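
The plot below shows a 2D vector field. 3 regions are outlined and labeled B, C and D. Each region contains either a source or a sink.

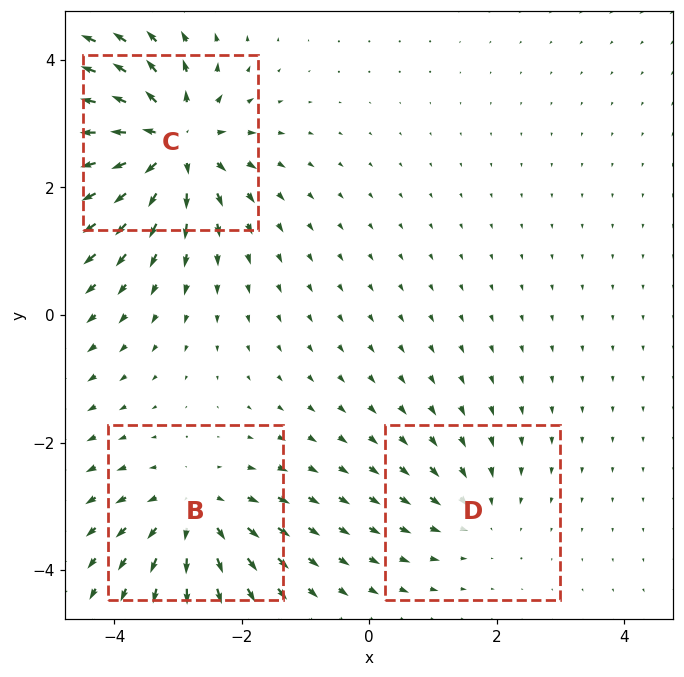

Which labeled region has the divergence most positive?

Divergence at each region's feature centre — B: about +4, C: about +6, D: about -2. Region C is most positive.

C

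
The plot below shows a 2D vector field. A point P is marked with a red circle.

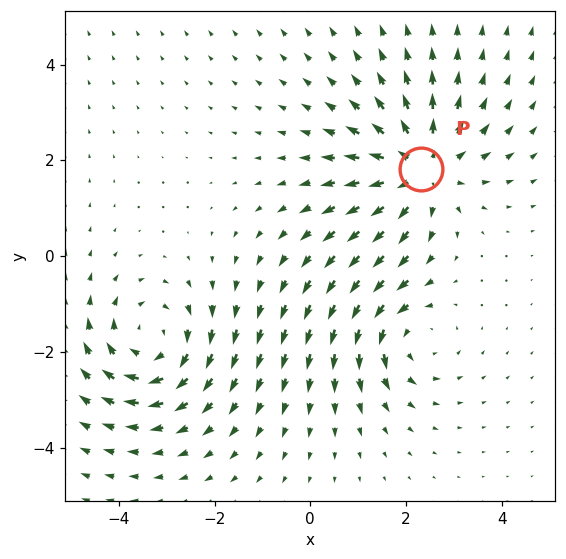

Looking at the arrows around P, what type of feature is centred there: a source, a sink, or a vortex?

At P (2.3, 1.8) the arrows spread outward. Divergence about +4, curl ≈0 — positive divergence with near-zero curl is a source.

source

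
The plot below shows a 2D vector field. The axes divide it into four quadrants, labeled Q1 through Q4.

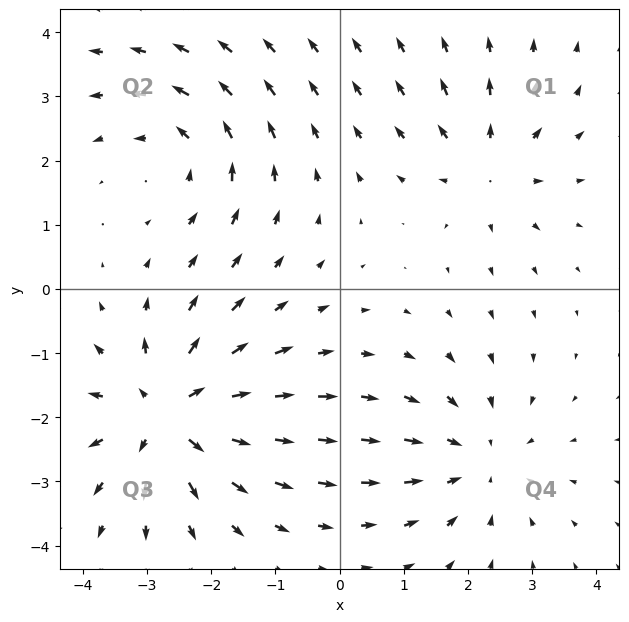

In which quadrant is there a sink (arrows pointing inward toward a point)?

The sink sits at approximately (2.1, -2.7), which lies in quadrant Q4. The divergence there is about -3, negative as expected for a sink.

Q4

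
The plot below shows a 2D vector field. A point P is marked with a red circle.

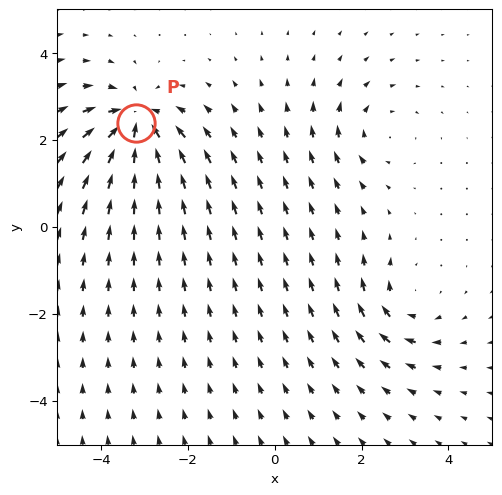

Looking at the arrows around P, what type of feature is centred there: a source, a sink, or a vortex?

At P (-3.2, 2.4) the arrows converge inward. Divergence about -6, curl ≈0 — negative divergence with near-zero curl is a sink.

sink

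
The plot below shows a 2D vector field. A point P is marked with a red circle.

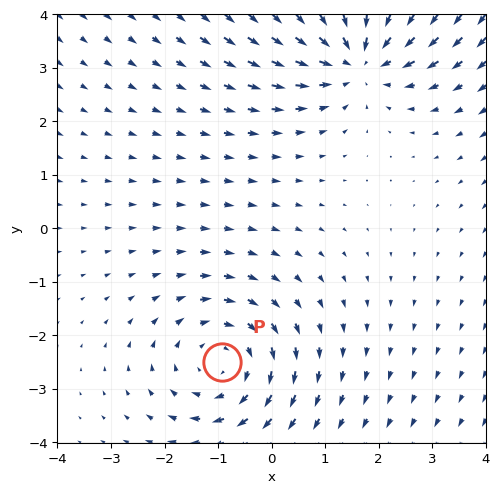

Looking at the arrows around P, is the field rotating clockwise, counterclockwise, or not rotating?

clockwise

Near P at (-0.9, -2.5) the arrows circulate clockwise. The curl (z-component) there is about -3; negative curl means clockwise rotation.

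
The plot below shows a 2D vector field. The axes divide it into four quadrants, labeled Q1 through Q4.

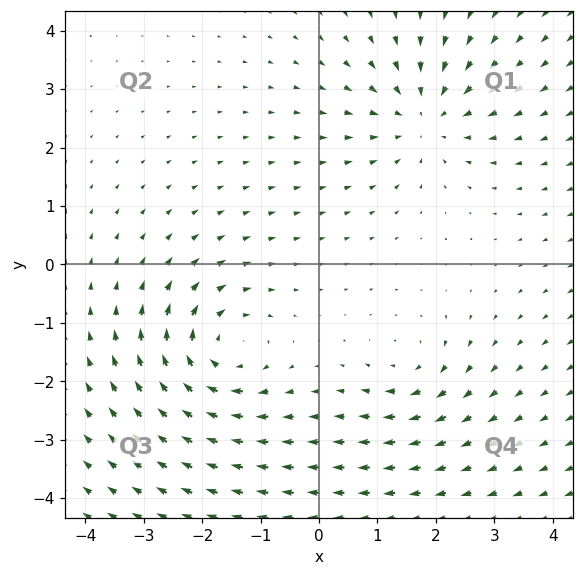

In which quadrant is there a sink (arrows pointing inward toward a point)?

The sink sits at approximately (1.8, 2.5), which lies in quadrant Q1. The divergence there is about -4, negative as expected for a sink.

Q1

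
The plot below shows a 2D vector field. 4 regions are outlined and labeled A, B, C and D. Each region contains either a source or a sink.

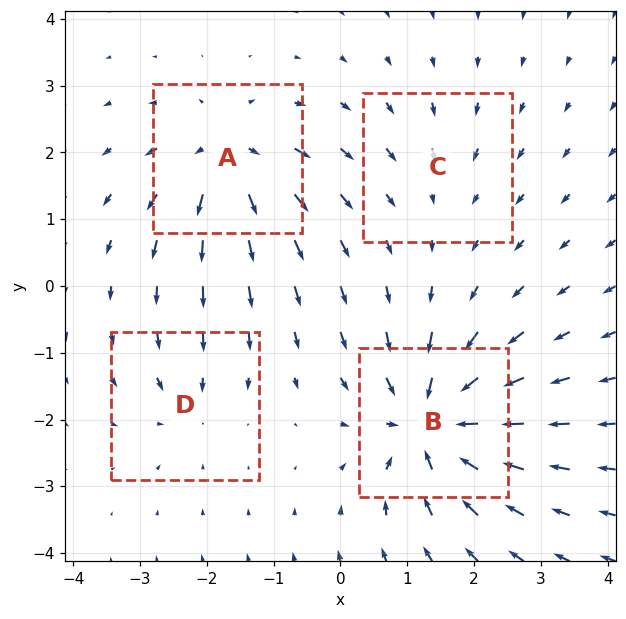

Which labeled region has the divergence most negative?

Divergence at each region's feature centre — A: about +7, B: about -9, C: about -2, D: about -4. Region B is most negative.

B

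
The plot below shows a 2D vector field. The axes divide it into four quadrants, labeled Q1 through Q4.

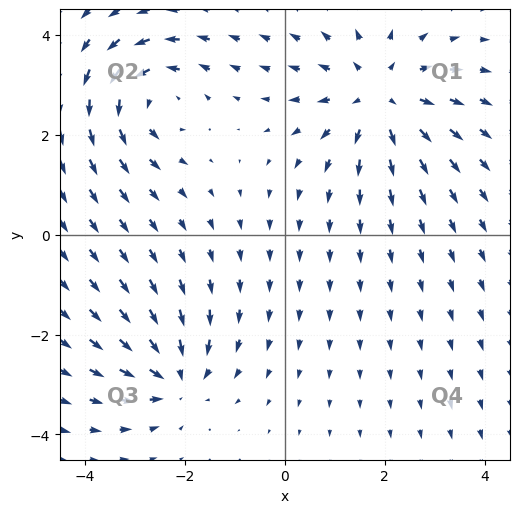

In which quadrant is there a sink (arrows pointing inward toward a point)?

The sink sits at approximately (-2.2, -2.9), which lies in quadrant Q3. The divergence there is about -4, negative as expected for a sink.

Q3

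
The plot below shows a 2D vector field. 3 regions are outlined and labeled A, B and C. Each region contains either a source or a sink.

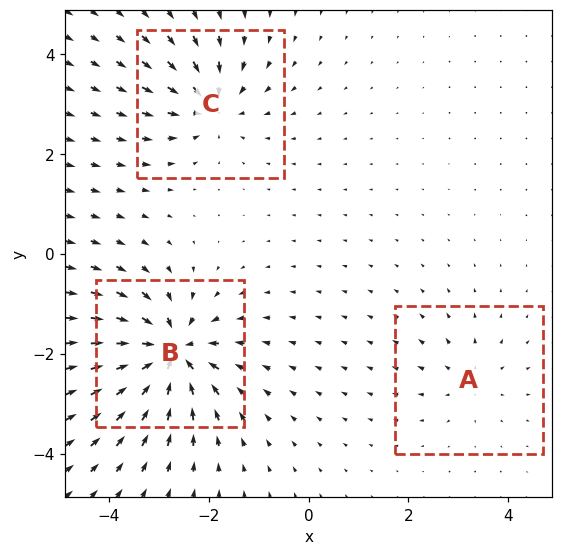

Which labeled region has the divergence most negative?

Divergence at each region's feature centre — A: about +2, B: about -7, C: about -4. Region B is most negative.

B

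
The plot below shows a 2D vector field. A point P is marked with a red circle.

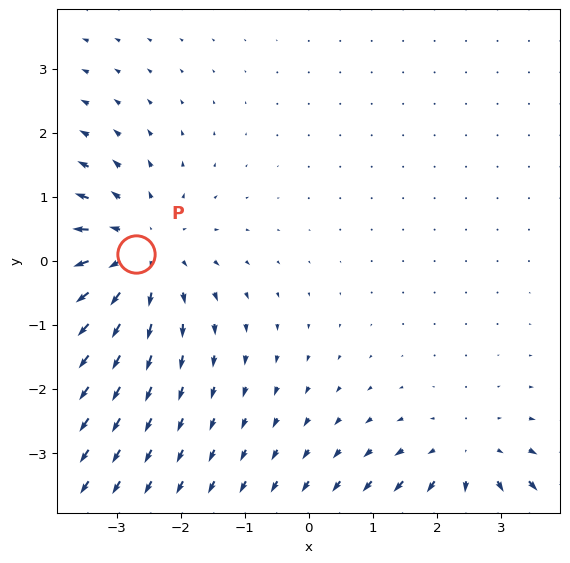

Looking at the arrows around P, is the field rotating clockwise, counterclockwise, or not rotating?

Near P at (-2.7, 0.1) the arrows show no circulation. The curl there is ≈0.

not rotating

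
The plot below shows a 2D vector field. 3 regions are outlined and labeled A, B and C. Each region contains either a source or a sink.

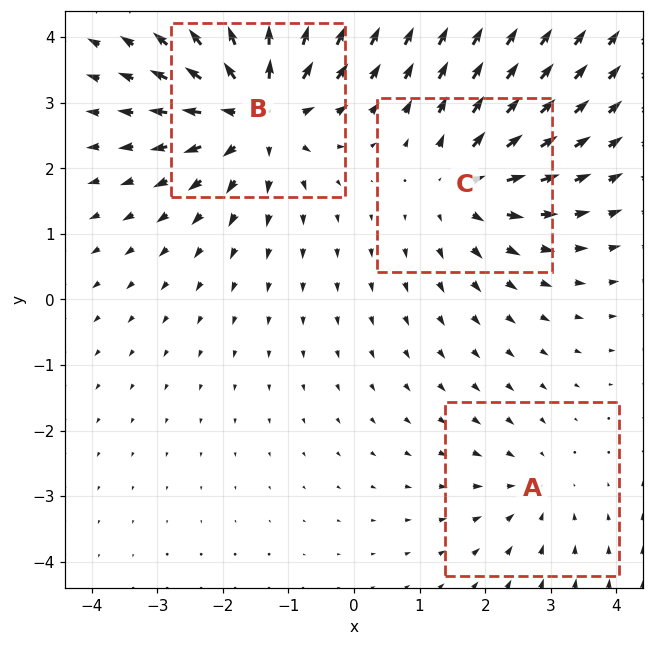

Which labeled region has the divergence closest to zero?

A

Divergence at each region's feature centre — A: about -2, B: about +5, C: about +3. Region A is closest to zero.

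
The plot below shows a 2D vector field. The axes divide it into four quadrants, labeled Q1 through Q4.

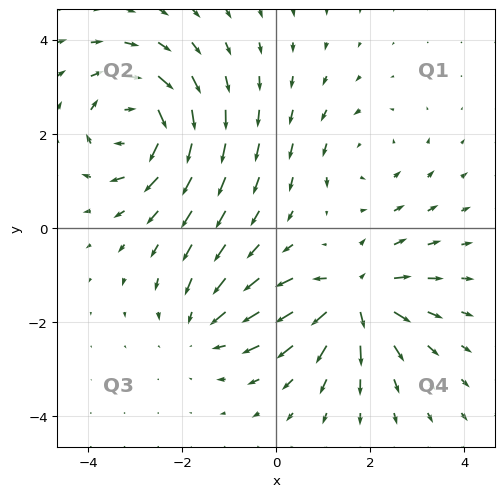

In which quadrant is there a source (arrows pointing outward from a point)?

The source sits at approximately (1.7, -1.5), which lies in quadrant Q4. The divergence there is about +6, positive as expected for a source.

Q4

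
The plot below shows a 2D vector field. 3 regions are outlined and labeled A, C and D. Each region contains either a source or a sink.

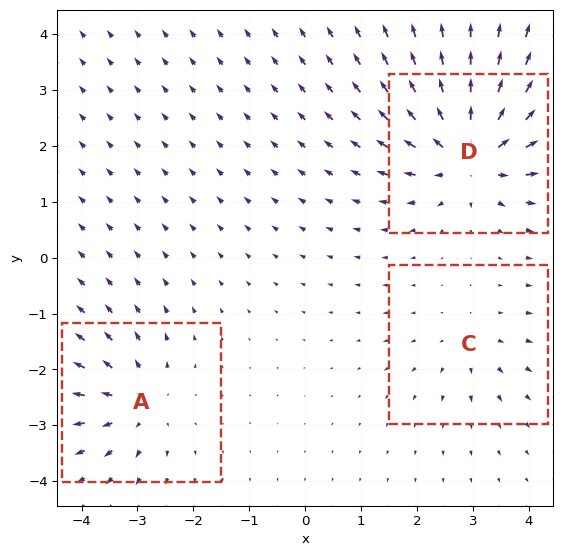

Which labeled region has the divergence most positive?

D

Divergence at each region's feature centre — A: about +4, C: about +2, D: about +6. Region D is most positive.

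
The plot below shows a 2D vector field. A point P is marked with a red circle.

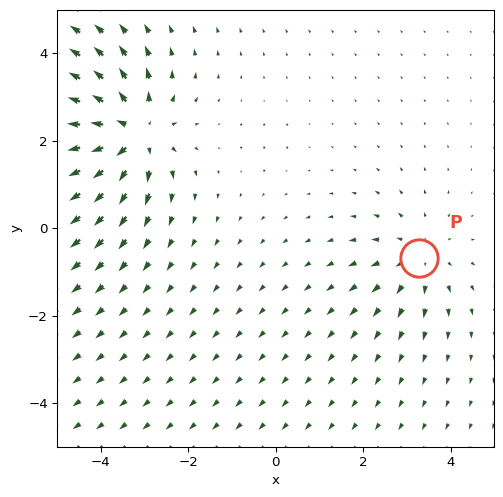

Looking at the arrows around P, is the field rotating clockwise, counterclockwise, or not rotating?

Near P at (3.3, -0.7) the arrows show no circulation. The curl there is ≈0.

not rotating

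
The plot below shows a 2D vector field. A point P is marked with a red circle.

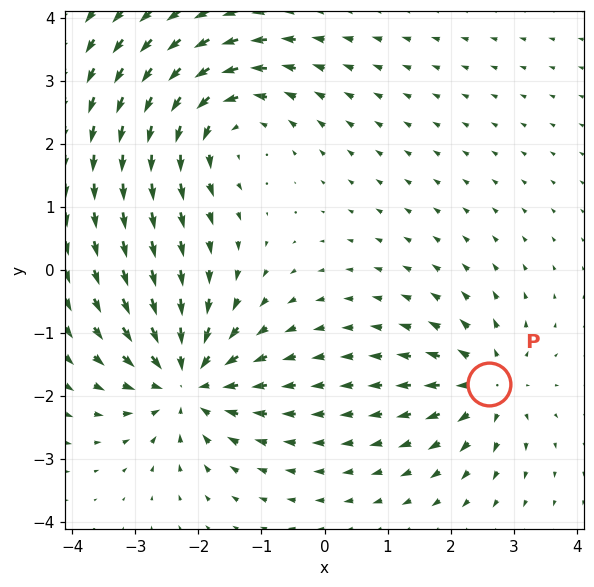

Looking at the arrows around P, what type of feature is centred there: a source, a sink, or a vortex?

At P (2.6, -1.8) the arrows spread outward. Divergence about +5, curl ≈0 — positive divergence with near-zero curl is a source.

source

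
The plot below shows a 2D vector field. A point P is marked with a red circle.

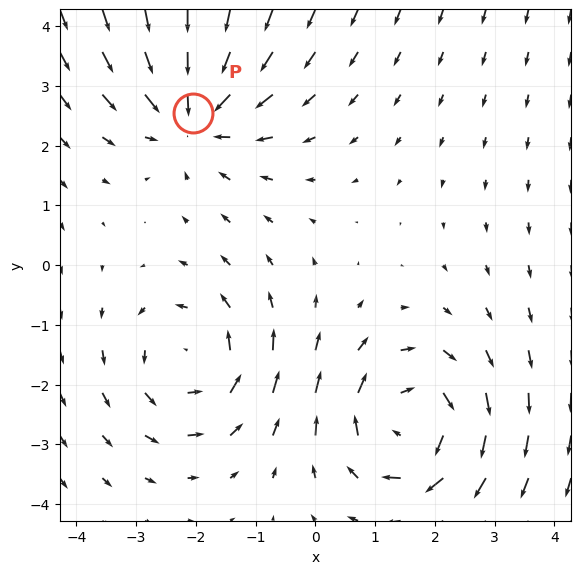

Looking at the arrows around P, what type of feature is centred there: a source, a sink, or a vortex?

sink

At P (-2.1, 2.5) the arrows converge inward. Divergence about -3, curl ≈0 — negative divergence with near-zero curl is a sink.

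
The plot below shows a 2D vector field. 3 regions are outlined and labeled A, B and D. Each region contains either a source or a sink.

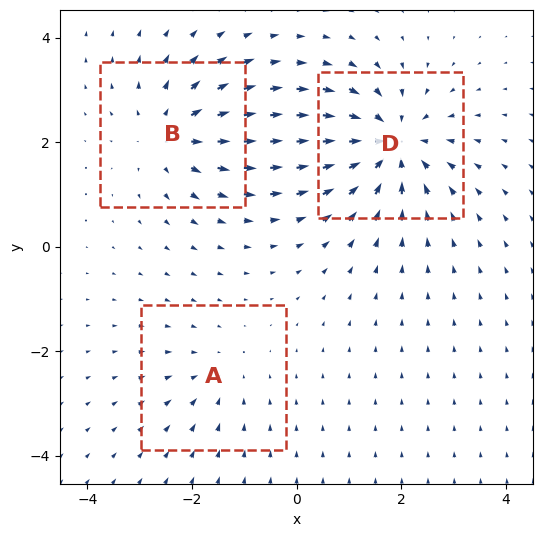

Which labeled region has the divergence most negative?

Divergence at each region's feature centre — A: about -2, B: about +4, D: about -5. Region D is most negative.

D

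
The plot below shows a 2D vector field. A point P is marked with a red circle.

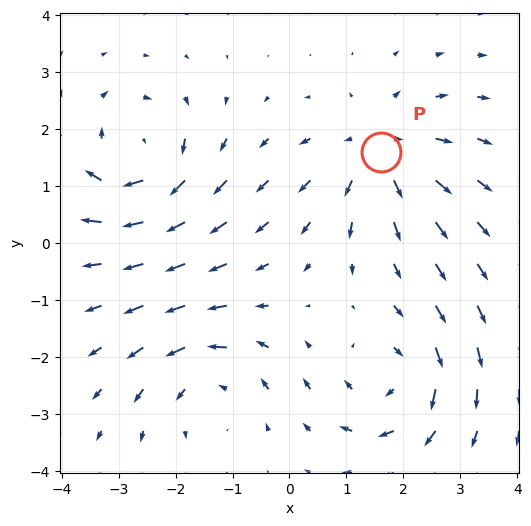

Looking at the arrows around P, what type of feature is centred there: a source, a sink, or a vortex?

source

At P (1.6, 1.6) the arrows spread outward. Divergence about +4, curl ≈0 — positive divergence with near-zero curl is a source.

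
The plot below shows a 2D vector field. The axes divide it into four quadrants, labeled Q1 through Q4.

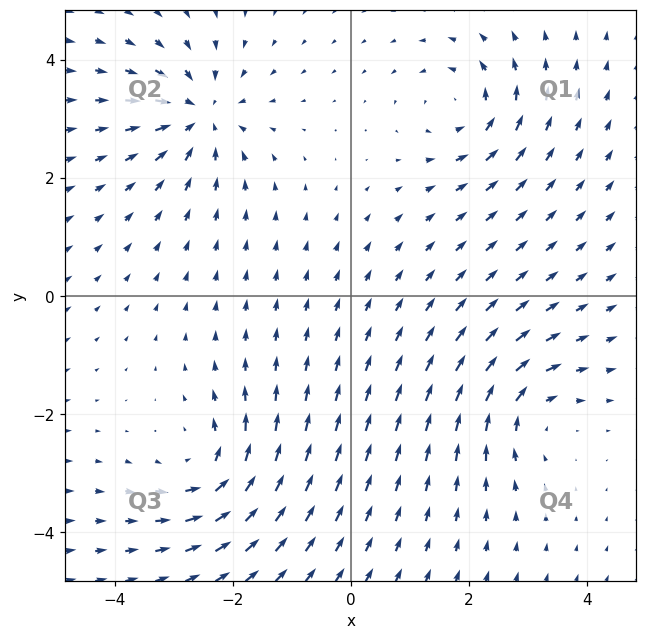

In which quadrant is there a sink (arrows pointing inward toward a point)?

The sink sits at approximately (-2.6, 3.1), which lies in quadrant Q2. The divergence there is about -5, negative as expected for a sink.

Q2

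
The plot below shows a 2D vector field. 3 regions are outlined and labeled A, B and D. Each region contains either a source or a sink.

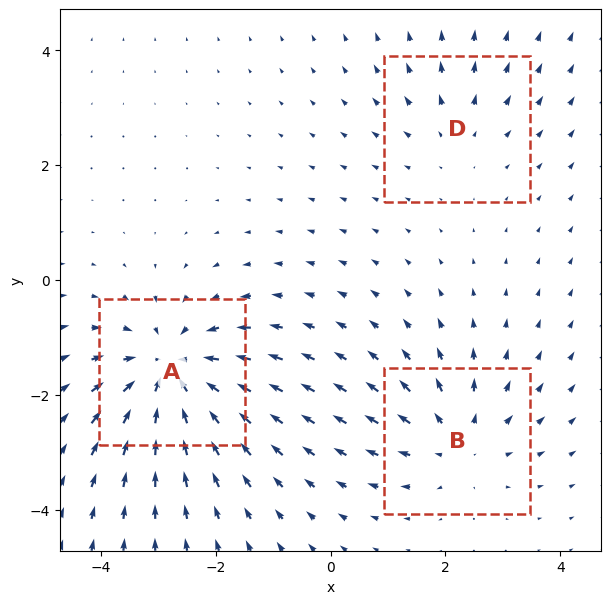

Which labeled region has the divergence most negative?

Divergence at each region's feature centre — A: about -5, B: about +3, D: about +2. Region A is most negative.

A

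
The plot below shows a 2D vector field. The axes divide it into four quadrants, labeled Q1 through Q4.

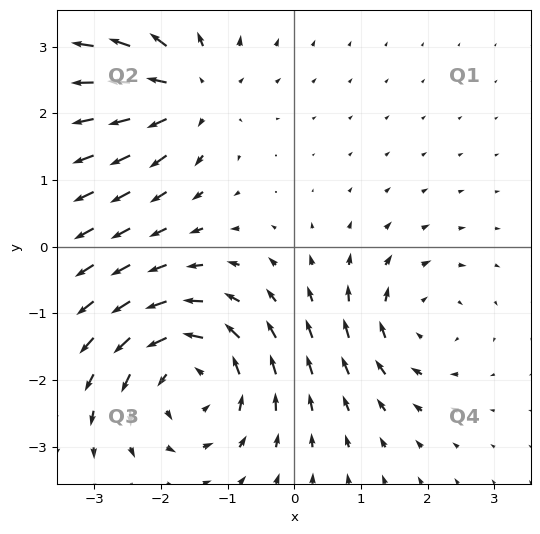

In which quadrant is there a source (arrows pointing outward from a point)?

Q2

The source sits at approximately (-1.6, 2.3), which lies in quadrant Q2. The divergence there is about +4, positive as expected for a source.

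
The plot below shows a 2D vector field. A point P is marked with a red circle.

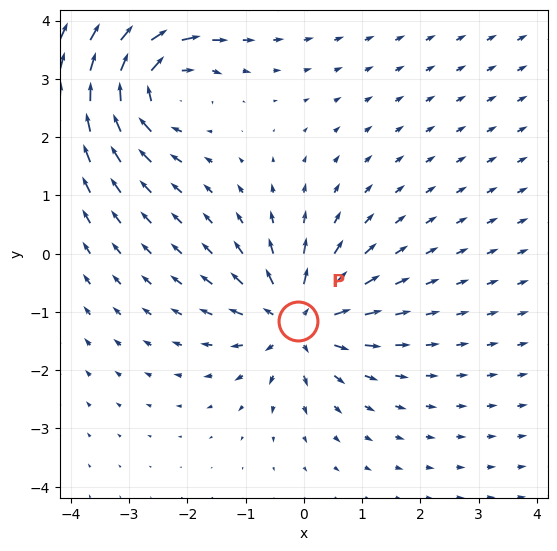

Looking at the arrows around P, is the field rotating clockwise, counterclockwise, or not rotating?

Near P at (-0.1, -1.2) the arrows show no circulation. The curl there is ≈0.

not rotating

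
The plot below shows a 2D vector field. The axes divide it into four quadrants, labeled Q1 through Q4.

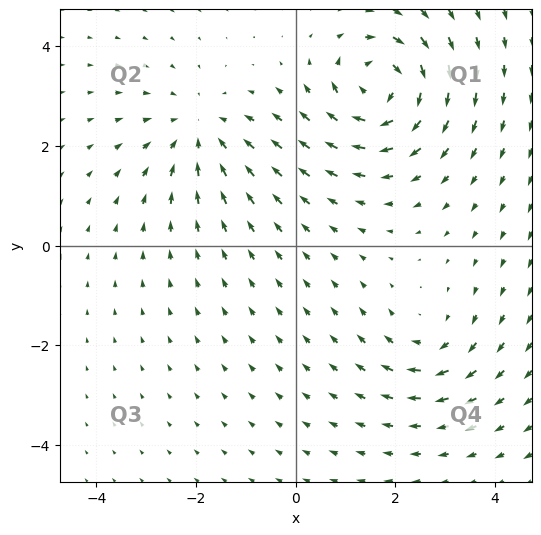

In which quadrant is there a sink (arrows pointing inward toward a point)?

Q2

The sink sits at approximately (-1.9, 2.3), which lies in quadrant Q2. The divergence there is about -3, negative as expected for a sink.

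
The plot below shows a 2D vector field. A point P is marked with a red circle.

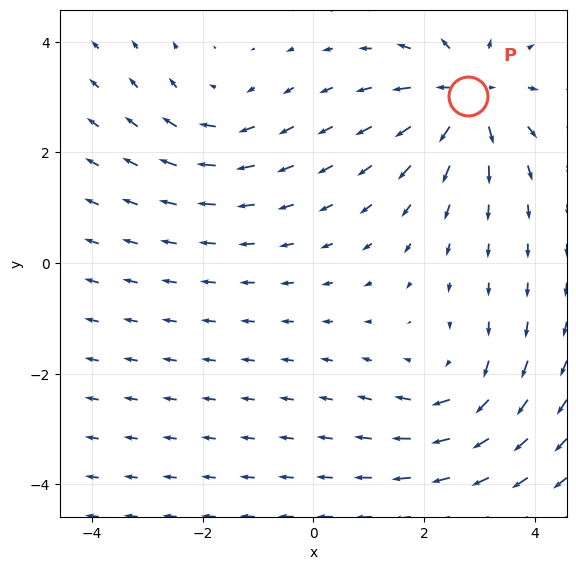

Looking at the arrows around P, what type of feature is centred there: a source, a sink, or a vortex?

source

At P (2.8, 3.0) the arrows spread outward. Divergence about +5, curl ≈0 — positive divergence with near-zero curl is a source.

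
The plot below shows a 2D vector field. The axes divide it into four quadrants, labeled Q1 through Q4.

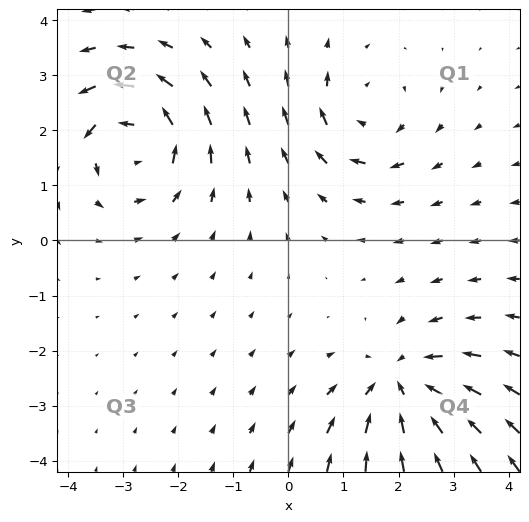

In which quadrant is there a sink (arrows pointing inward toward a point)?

The sink sits at approximately (2.1, -2.7), which lies in quadrant Q4. The divergence there is about -4, negative as expected for a sink.

Q4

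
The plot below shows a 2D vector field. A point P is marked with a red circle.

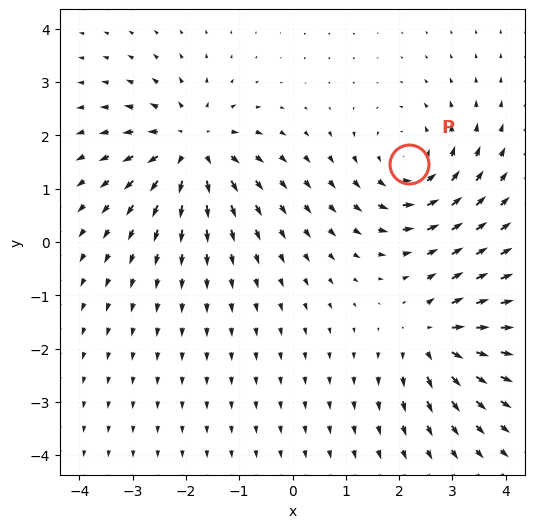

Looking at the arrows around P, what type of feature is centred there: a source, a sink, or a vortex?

At P (2.2, 1.5) the arrows circulate counterclockwise. Divergence ≈0, curl about +4 — near-zero divergence with nonzero curl is a vortex.

vortex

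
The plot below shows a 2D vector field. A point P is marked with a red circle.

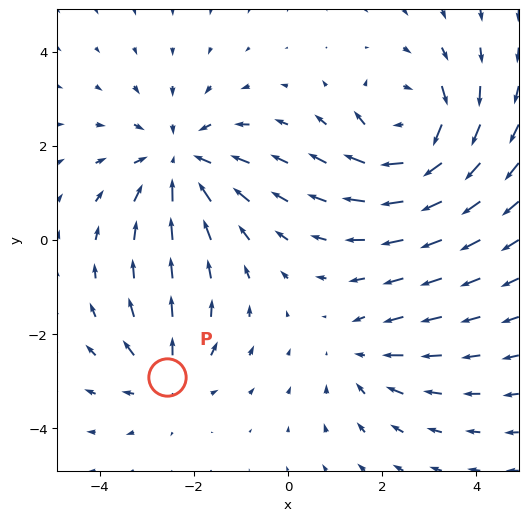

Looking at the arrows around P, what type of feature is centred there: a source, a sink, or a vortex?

source

At P (-2.6, -2.9) the arrows spread outward. Divergence about +3, curl ≈0 — positive divergence with near-zero curl is a source.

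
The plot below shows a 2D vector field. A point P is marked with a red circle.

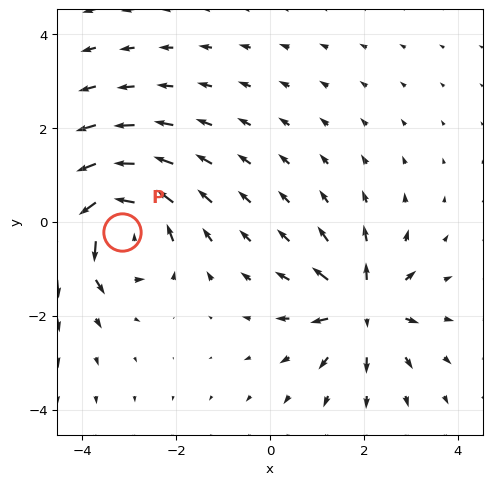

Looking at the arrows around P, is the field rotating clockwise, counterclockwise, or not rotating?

counterclockwise

Near P at (-3.2, -0.2) the arrows circulate counterclockwise. The curl (z-component) there is about +7; positive curl means counterclockwise rotation.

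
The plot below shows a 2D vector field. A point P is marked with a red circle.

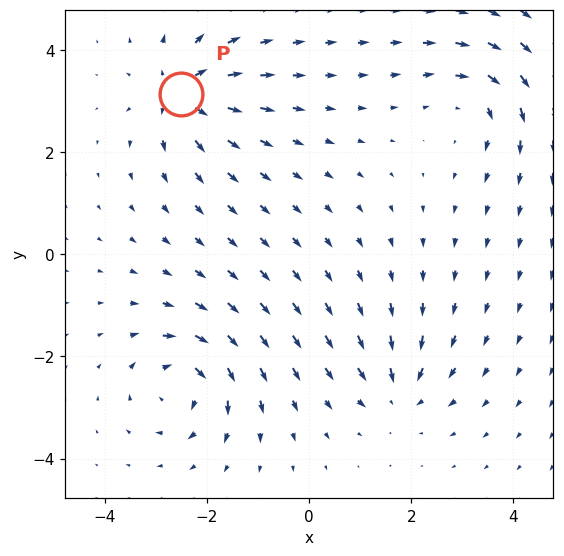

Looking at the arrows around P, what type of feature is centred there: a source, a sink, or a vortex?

source

At P (-2.5, 3.1) the arrows spread outward. Divergence about +6, curl ≈0 — positive divergence with near-zero curl is a source.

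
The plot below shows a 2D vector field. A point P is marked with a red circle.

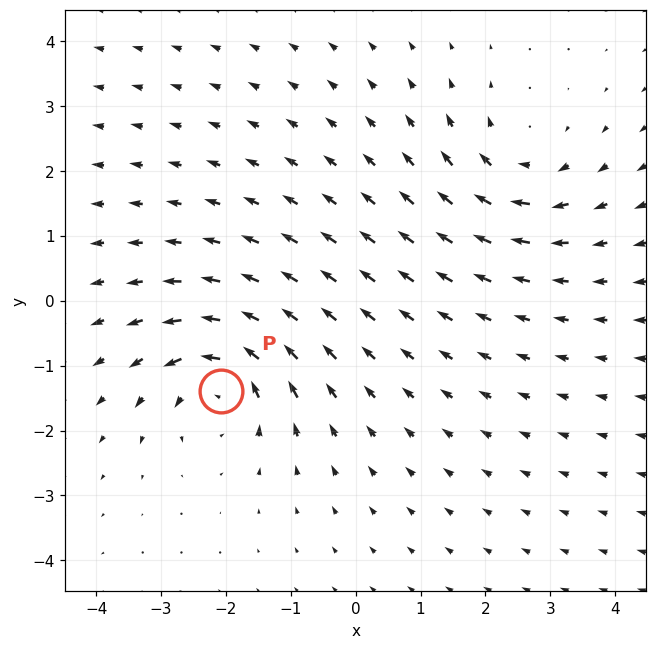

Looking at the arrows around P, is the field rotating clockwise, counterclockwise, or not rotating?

counterclockwise

Near P at (-2.1, -1.4) the arrows circulate counterclockwise. The curl (z-component) there is about +5; positive curl means counterclockwise rotation.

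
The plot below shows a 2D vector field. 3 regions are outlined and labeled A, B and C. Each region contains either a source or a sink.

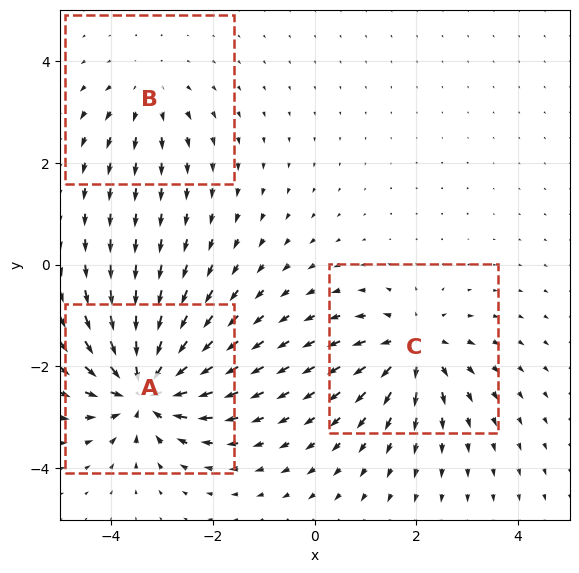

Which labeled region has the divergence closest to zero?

B

Divergence at each region's feature centre — A: about -6, B: about +3, C: about +4. Region B is closest to zero.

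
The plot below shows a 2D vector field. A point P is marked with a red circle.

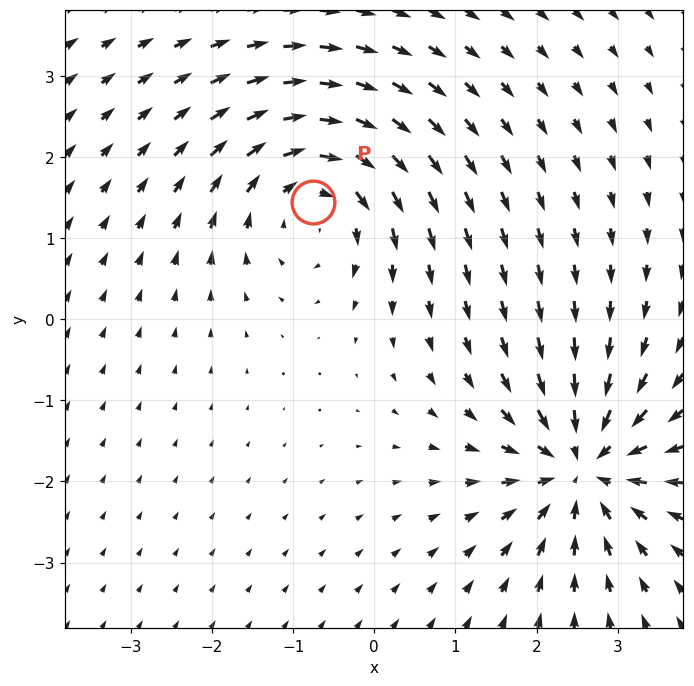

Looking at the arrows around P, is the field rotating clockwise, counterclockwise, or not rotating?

Near P at (-0.8, 1.4) the arrows circulate clockwise. The curl (z-component) there is about -4; negative curl means clockwise rotation.

clockwise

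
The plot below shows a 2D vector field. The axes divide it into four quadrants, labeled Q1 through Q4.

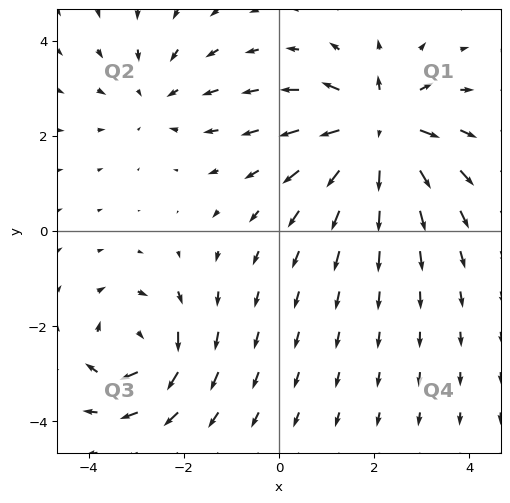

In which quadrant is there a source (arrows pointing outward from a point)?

The source sits at approximately (2.1, 2.1), which lies in quadrant Q1. The divergence there is about +6, positive as expected for a source.

Q1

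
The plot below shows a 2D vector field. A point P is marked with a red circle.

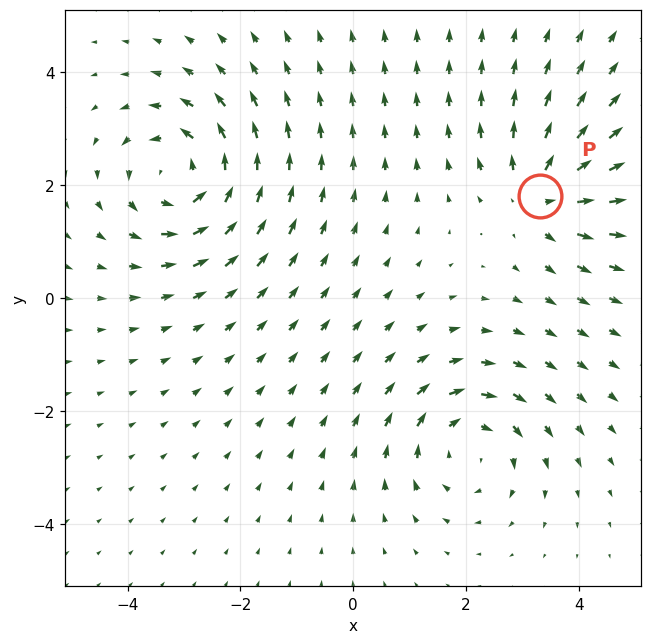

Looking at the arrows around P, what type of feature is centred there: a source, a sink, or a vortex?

At P (3.3, 1.8) the arrows spread outward. Divergence about +4, curl ≈0 — positive divergence with near-zero curl is a source.

source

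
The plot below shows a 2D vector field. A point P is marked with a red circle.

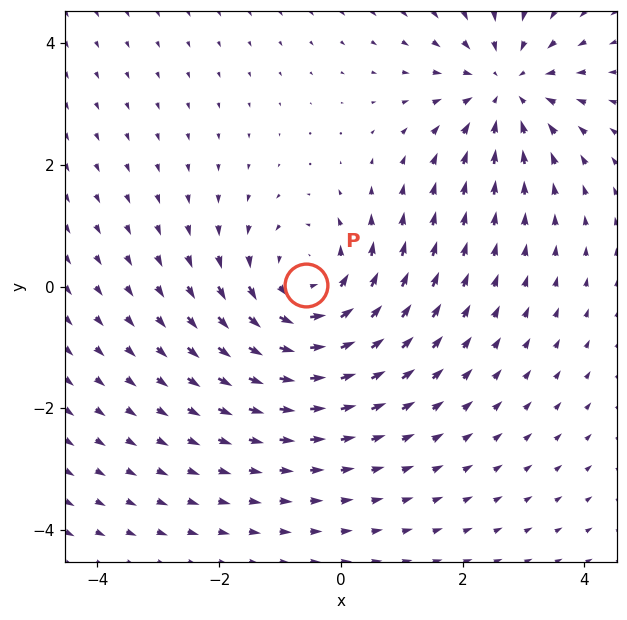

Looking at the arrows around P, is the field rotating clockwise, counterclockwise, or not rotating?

counterclockwise

Near P at (-0.6, 0.0) the arrows circulate counterclockwise. The curl (z-component) there is about +3; positive curl means counterclockwise rotation.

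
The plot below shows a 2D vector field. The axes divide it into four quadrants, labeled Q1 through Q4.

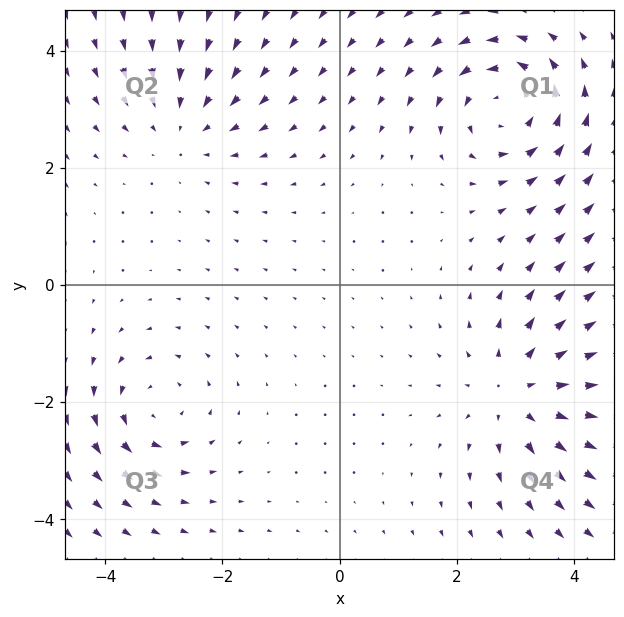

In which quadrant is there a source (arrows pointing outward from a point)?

The source sits at approximately (3.1, -1.8), which lies in quadrant Q4. The divergence there is about +4, positive as expected for a source.

Q4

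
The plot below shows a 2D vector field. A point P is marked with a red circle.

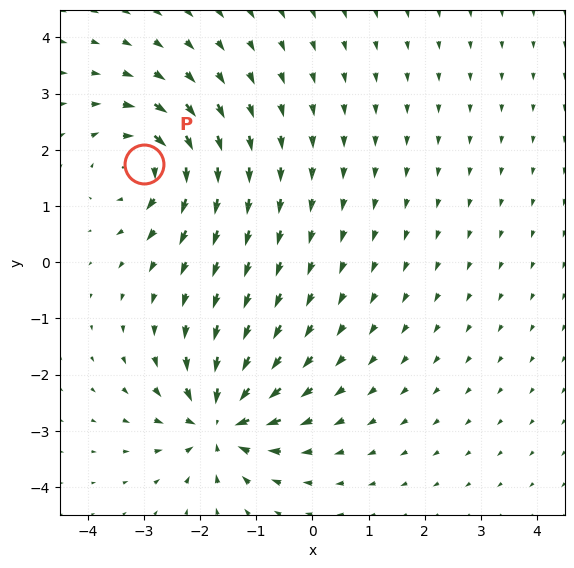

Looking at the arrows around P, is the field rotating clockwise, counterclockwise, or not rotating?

clockwise

Near P at (-3.0, 1.7) the arrows circulate clockwise. The curl (z-component) there is about -5; negative curl means clockwise rotation.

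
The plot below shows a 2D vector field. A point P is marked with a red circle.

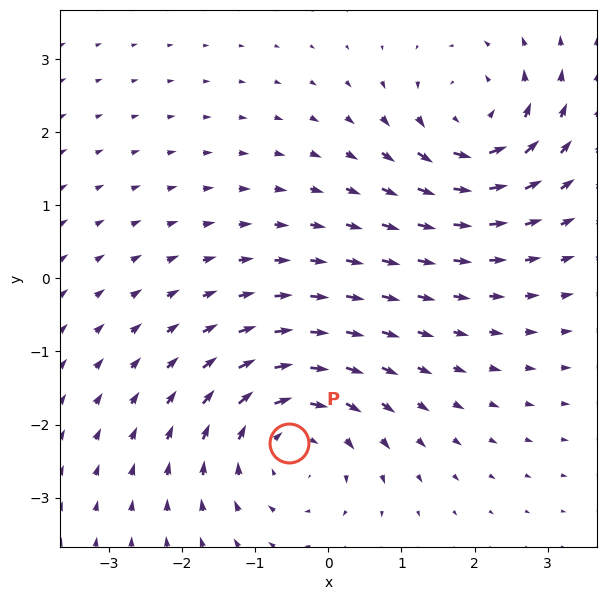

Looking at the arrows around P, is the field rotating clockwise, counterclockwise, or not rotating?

clockwise

Near P at (-0.5, -2.2) the arrows circulate clockwise. The curl (z-component) there is about -3; negative curl means clockwise rotation.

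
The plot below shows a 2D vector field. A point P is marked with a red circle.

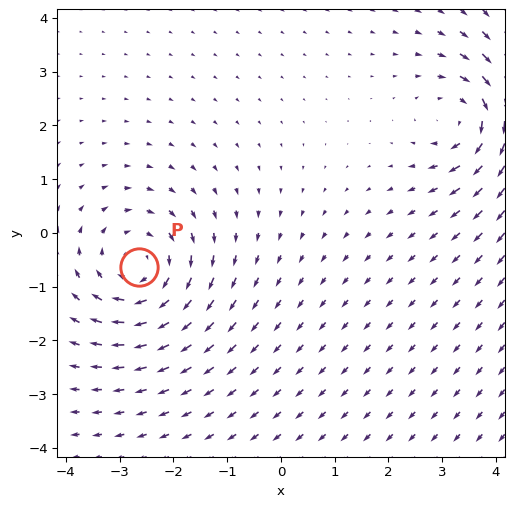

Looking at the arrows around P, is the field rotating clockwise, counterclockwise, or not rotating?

Near P at (-2.6, -0.6) the arrows circulate clockwise. The curl (z-component) there is about -4; negative curl means clockwise rotation.

clockwise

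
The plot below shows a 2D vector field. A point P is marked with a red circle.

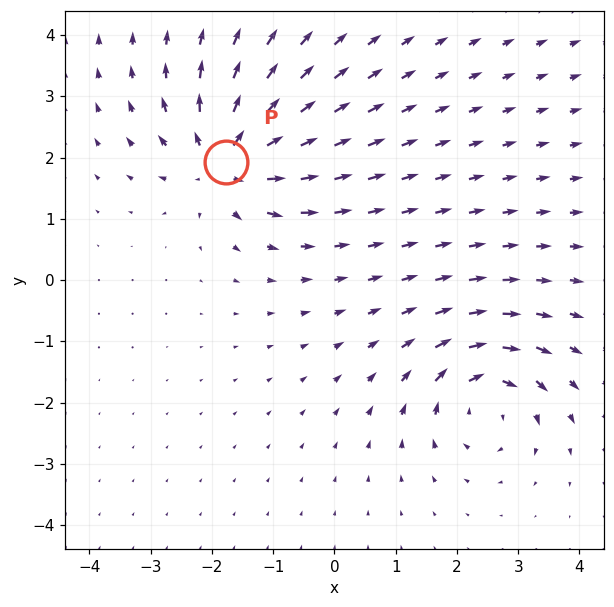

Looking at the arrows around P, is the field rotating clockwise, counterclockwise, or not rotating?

not rotating

Near P at (-1.8, 1.9) the arrows show no circulation. The curl there is ≈0.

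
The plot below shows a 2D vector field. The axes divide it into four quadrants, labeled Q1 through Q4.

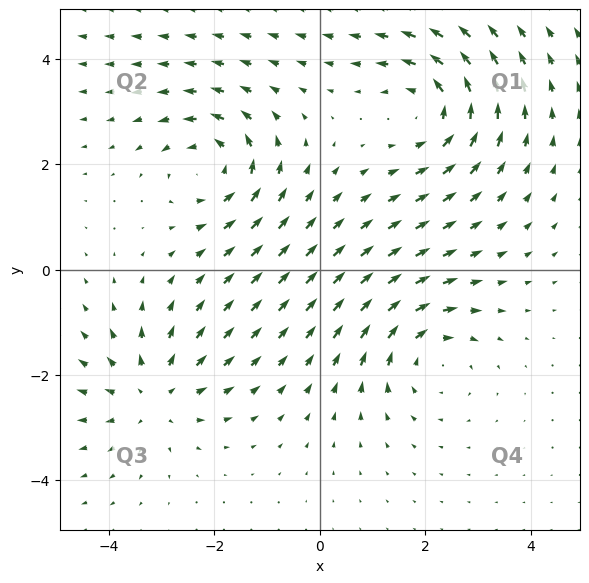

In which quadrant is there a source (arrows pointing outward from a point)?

The source sits at approximately (-3.2, -2.4), which lies in quadrant Q3. The divergence there is about +4, positive as expected for a source.

Q3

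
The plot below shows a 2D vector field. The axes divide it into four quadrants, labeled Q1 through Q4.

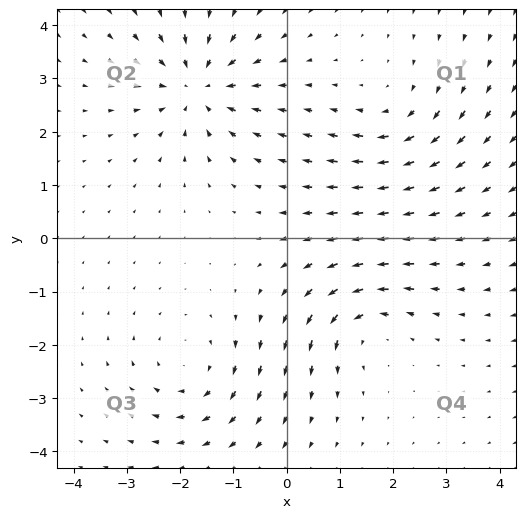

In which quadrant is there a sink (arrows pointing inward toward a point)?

Q2

The sink sits at approximately (-1.7, 2.9), which lies in quadrant Q2. The divergence there is about -5, negative as expected for a sink.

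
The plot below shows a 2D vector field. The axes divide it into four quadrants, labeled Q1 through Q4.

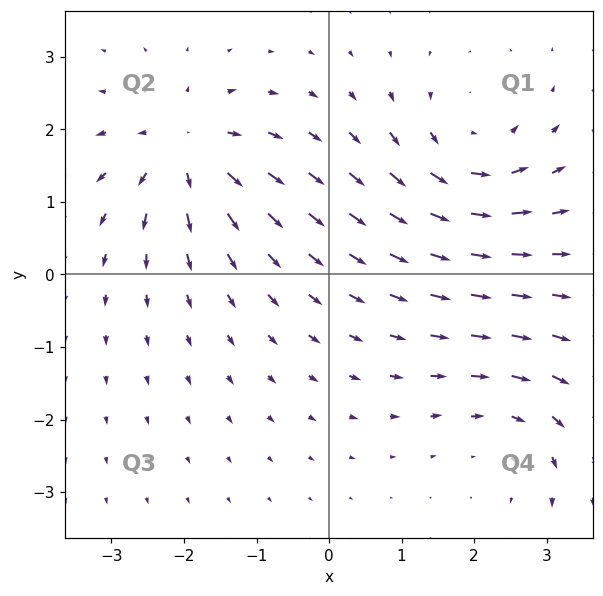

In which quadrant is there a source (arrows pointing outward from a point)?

Q2

The source sits at approximately (-2.0, 1.7), which lies in quadrant Q2. The divergence there is about +4, positive as expected for a source.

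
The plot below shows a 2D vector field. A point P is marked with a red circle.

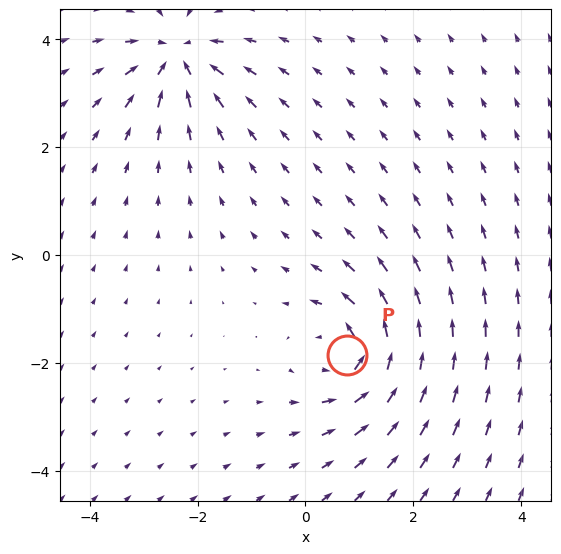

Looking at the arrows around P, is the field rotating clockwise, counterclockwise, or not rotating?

counterclockwise

Near P at (0.8, -1.8) the arrows circulate counterclockwise. The curl (z-component) there is about +4; positive curl means counterclockwise rotation.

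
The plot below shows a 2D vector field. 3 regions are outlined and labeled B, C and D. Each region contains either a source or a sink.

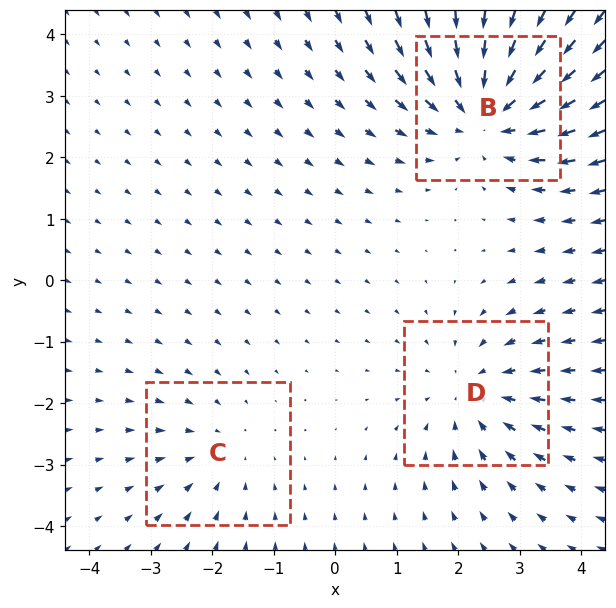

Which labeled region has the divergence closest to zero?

Divergence at each region's feature centre — B: about -4, C: about -2, D: about -3. Region C is closest to zero.

C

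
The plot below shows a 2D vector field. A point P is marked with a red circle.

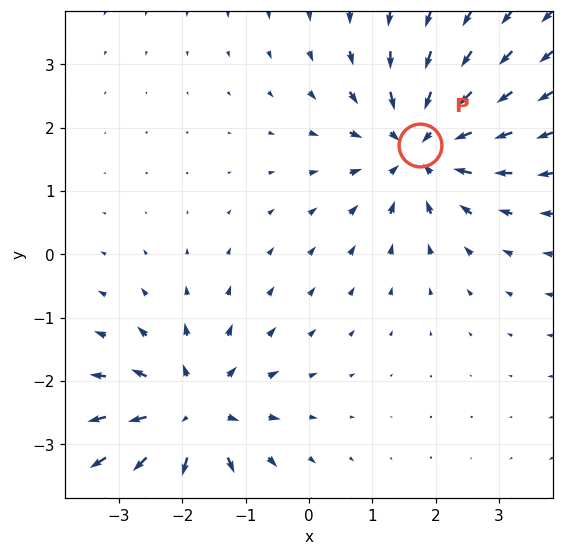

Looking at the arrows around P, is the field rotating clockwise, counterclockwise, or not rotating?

not rotating

Near P at (1.8, 1.7) the arrows show no circulation. The curl there is ≈0.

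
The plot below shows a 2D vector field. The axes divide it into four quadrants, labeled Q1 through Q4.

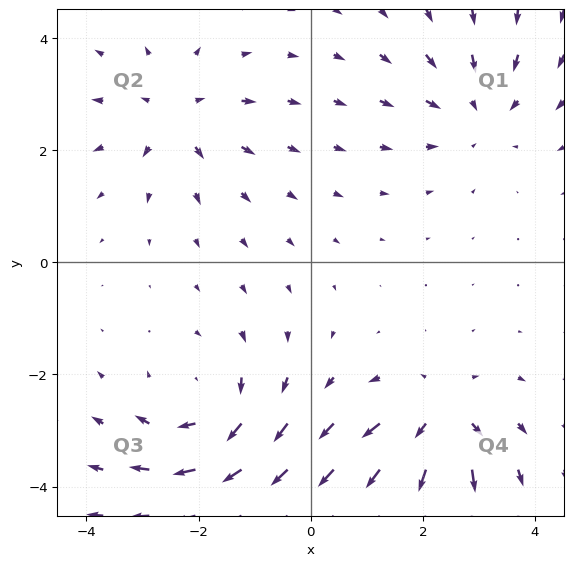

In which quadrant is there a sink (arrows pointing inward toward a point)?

Q1

The sink sits at approximately (3.0, 2.7), which lies in quadrant Q1. The divergence there is about -3, negative as expected for a sink.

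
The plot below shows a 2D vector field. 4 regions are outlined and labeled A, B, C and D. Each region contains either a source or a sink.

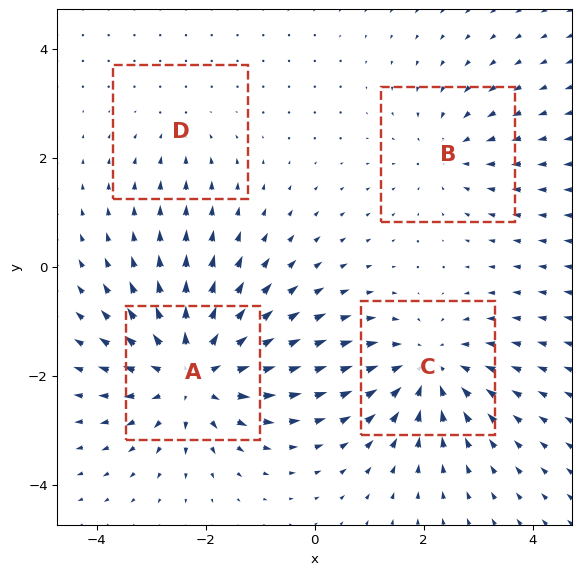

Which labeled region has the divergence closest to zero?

Divergence at each region's feature centre — A: about +6, B: about -3, C: about -5, D: about -2. Region D is closest to zero.

D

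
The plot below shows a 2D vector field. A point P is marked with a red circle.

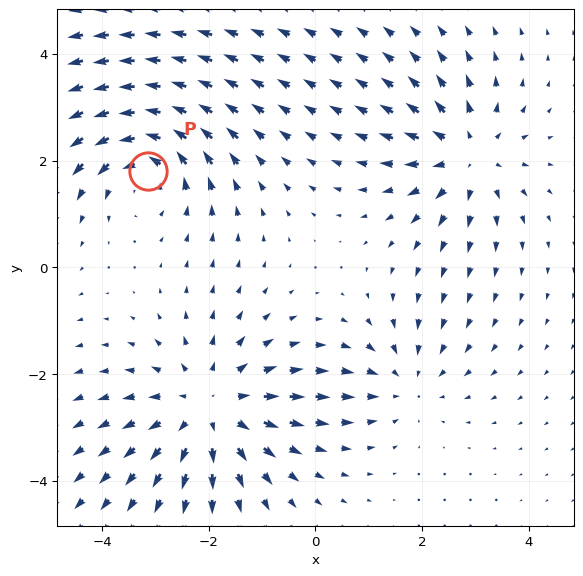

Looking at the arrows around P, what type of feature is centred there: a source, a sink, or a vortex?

At P (-3.1, 1.8) the arrows circulate counterclockwise. Divergence ≈0, curl about +4 — near-zero divergence with nonzero curl is a vortex.

vortex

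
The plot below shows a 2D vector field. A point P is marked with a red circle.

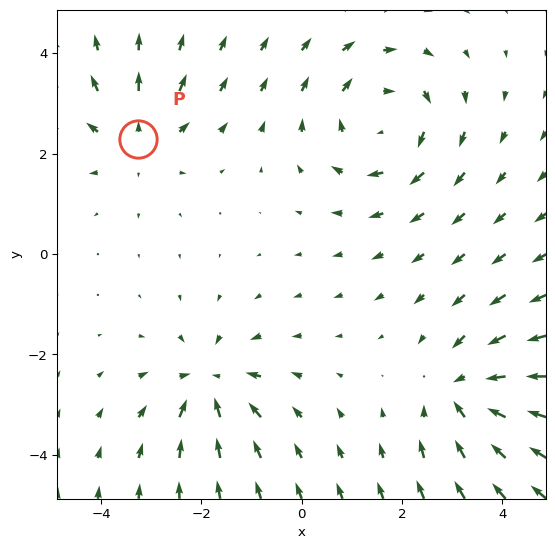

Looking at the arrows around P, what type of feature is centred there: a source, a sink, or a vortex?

At P (-3.3, 2.3) the arrows spread outward. Divergence about +3, curl ≈0 — positive divergence with near-zero curl is a source.

source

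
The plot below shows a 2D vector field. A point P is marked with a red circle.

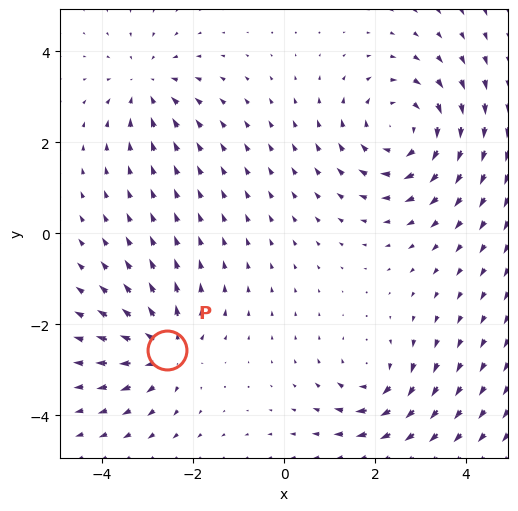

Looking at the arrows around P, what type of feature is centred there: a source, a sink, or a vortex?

At P (-2.6, -2.6) the arrows spread outward. Divergence about +4, curl ≈0 — positive divergence with near-zero curl is a source.

source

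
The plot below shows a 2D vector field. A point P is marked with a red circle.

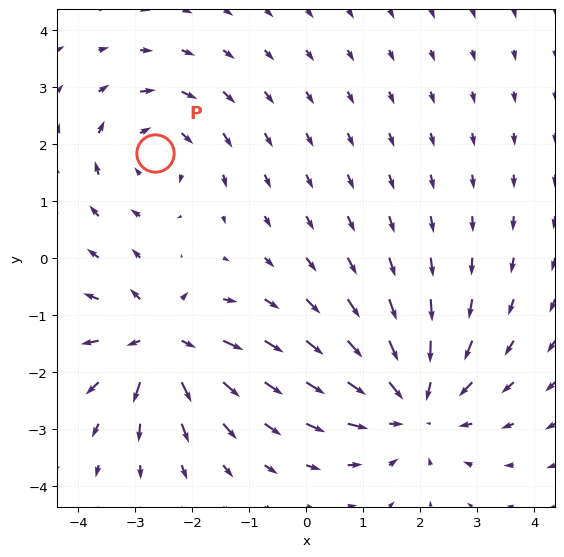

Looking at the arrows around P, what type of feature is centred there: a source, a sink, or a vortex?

vortex

At P (-2.7, 1.8) the arrows circulate clockwise. Divergence ≈0, curl about -4 — near-zero divergence with nonzero curl is a vortex.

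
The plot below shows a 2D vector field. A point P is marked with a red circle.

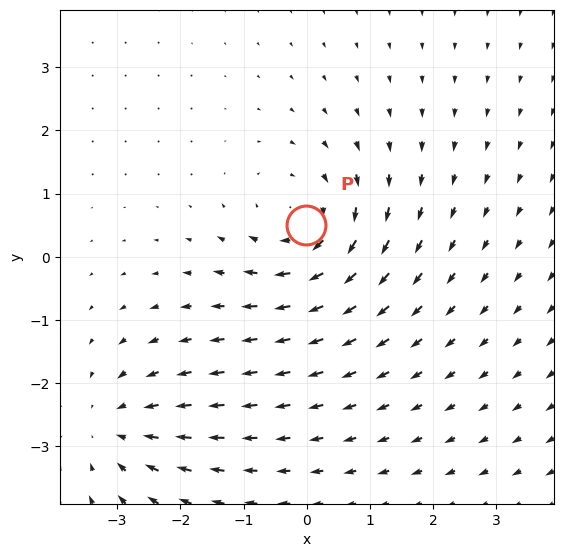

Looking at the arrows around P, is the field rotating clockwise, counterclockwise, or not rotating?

clockwise

Near P at (-0.0, 0.5) the arrows circulate clockwise. The curl (z-component) there is about -4; negative curl means clockwise rotation.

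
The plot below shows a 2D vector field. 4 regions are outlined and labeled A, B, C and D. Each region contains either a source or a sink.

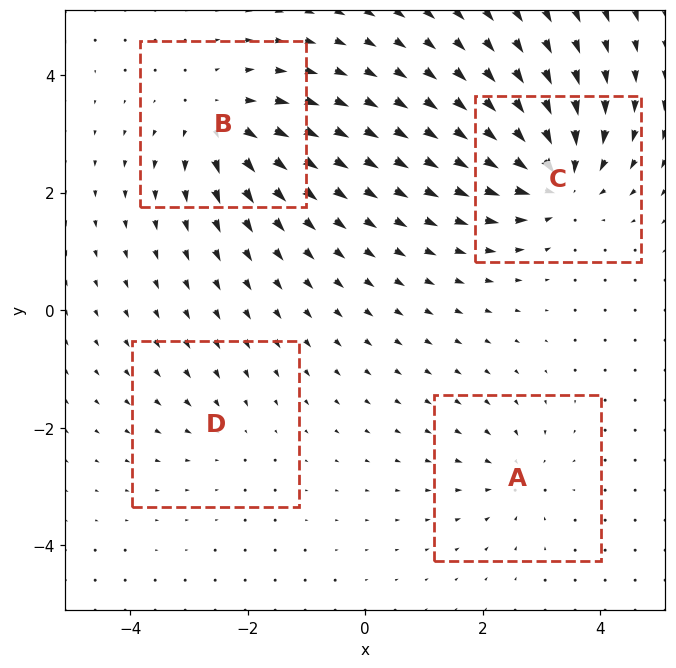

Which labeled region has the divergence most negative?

C

Divergence at each region's feature centre — A: about -4, B: about +6, C: about -8, D: about -2. Region C is most negative.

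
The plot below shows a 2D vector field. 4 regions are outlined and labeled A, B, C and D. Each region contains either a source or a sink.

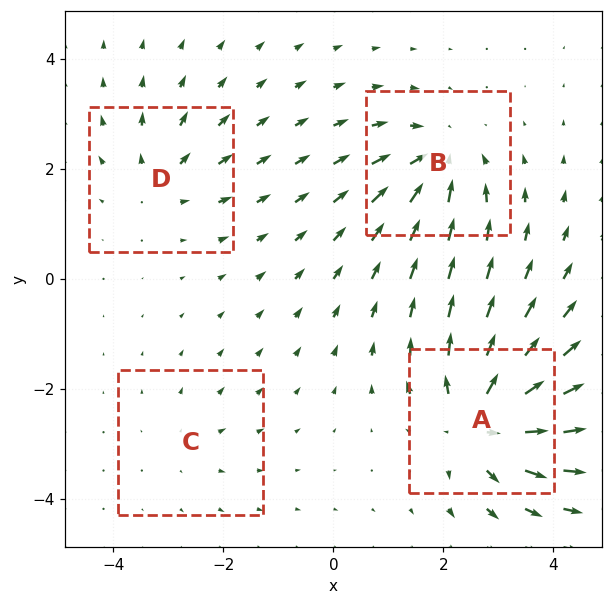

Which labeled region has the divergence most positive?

A

Divergence at each region's feature centre — A: about +8, B: about -5, C: about +2, D: about +4. Region A is most positive.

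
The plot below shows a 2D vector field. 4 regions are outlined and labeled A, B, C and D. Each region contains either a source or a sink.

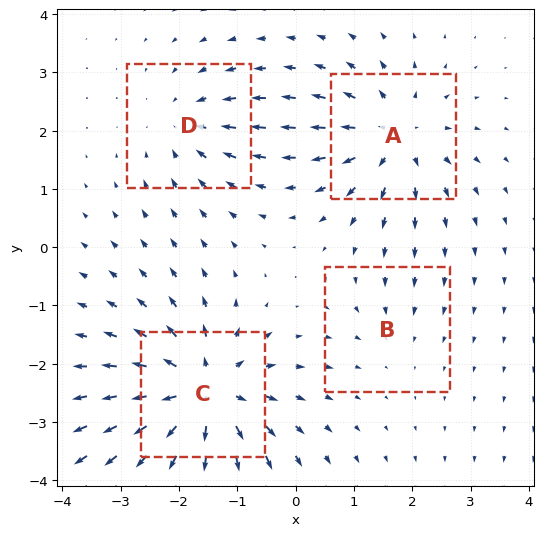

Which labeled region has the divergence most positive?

C

Divergence at each region's feature centre — A: about +6, B: about -2, C: about +8, D: about -4. Region C is most positive.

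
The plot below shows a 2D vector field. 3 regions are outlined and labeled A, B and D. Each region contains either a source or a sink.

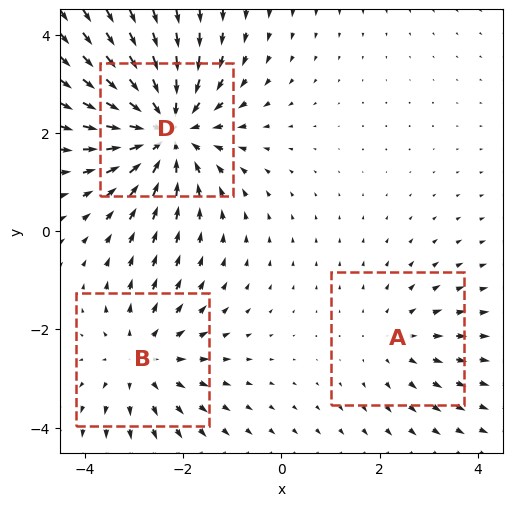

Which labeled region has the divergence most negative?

D

Divergence at each region's feature centre — A: about +2, B: about +3, D: about -4. Region D is most negative.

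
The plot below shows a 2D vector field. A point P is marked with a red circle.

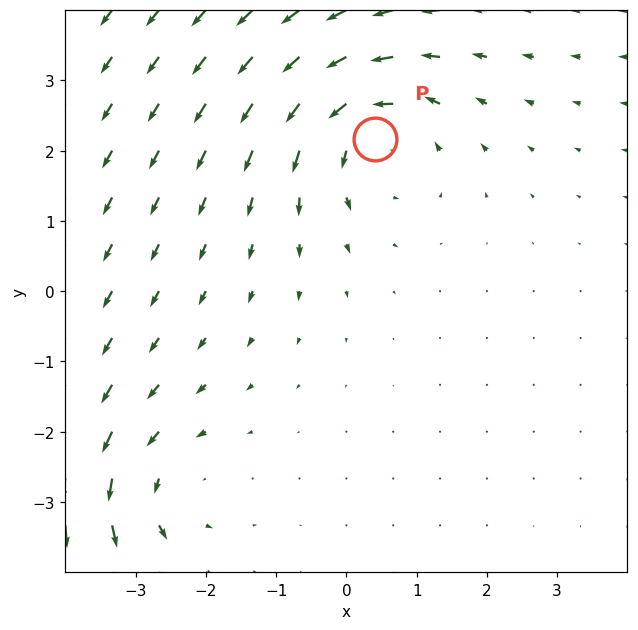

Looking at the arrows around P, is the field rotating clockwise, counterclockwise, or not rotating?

counterclockwise

Near P at (0.4, 2.2) the arrows circulate counterclockwise. The curl (z-component) there is about +3; positive curl means counterclockwise rotation.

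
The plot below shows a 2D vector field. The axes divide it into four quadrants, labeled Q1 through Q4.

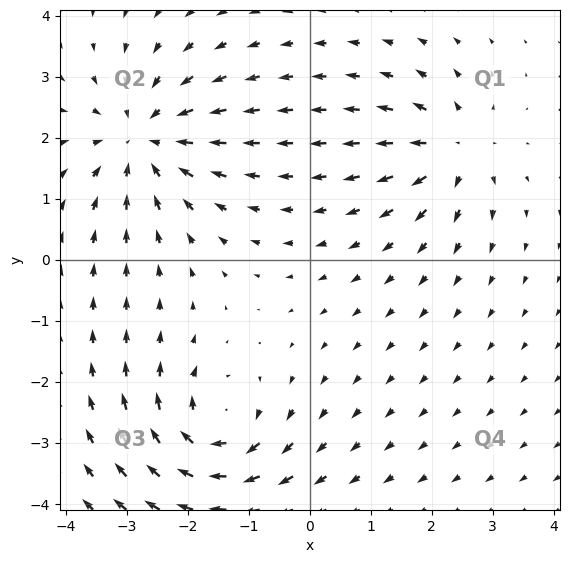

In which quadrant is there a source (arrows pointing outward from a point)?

Q1

The source sits at approximately (2.4, 1.8), which lies in quadrant Q1. The divergence there is about +4, positive as expected for a source.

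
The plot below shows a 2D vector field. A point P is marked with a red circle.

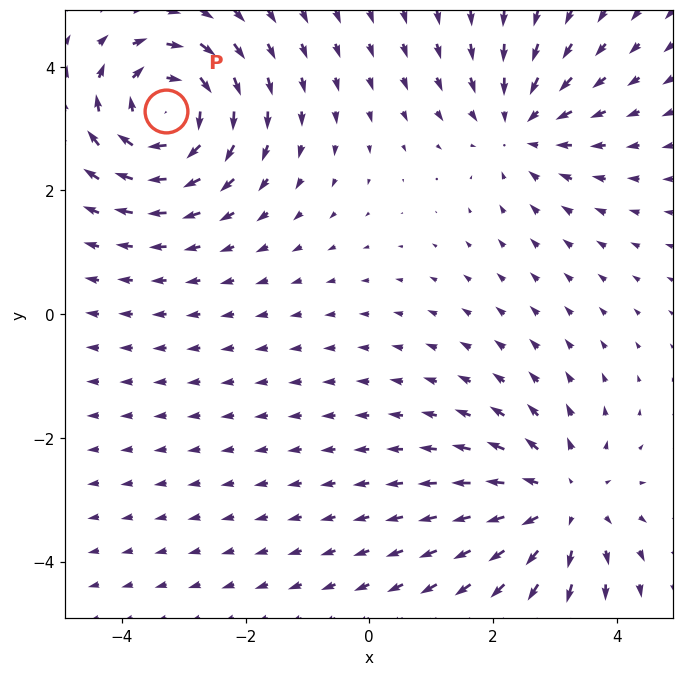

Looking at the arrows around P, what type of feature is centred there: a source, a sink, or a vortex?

vortex

At P (-3.3, 3.3) the arrows circulate clockwise. Divergence ≈0, curl about -6 — near-zero divergence with nonzero curl is a vortex.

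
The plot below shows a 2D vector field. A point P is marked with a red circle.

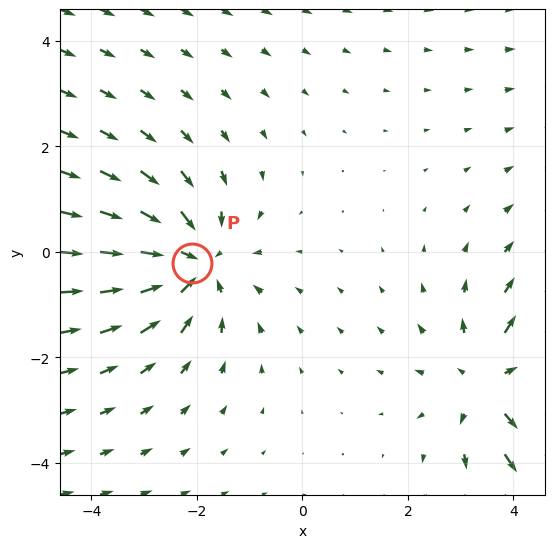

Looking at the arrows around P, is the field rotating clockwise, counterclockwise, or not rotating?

not rotating

Near P at (-2.1, -0.2) the arrows show no circulation. The curl there is ≈0.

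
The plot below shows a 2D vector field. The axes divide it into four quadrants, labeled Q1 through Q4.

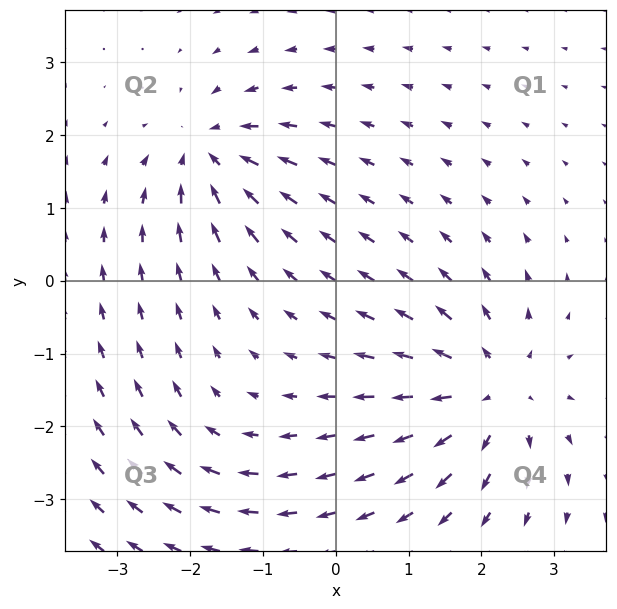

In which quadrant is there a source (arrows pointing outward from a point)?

The source sits at approximately (2.1, -1.5), which lies in quadrant Q4. The divergence there is about +5, positive as expected for a source.

Q4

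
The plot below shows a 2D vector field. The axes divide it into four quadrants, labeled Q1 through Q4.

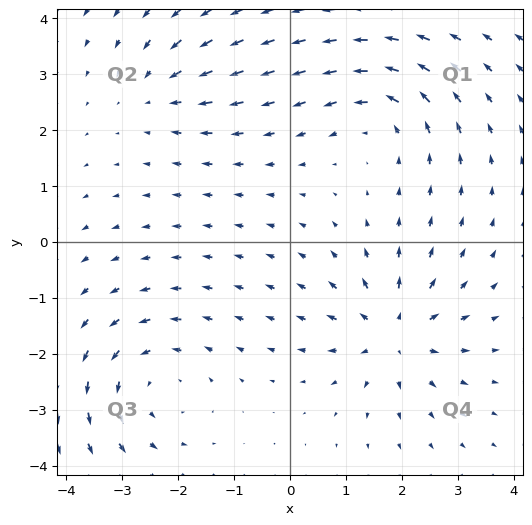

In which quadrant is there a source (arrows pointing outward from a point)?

Q4

The source sits at approximately (1.9, -1.6), which lies in quadrant Q4. The divergence there is about +6, positive as expected for a source.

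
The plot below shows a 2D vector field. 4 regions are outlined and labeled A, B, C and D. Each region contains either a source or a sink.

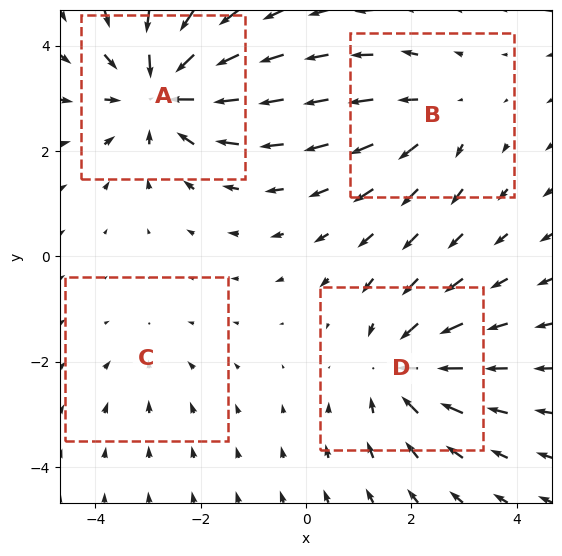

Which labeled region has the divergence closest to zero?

C

Divergence at each region's feature centre — A: about -6, B: about +3, C: about -2, D: about -4. Region C is closest to zero.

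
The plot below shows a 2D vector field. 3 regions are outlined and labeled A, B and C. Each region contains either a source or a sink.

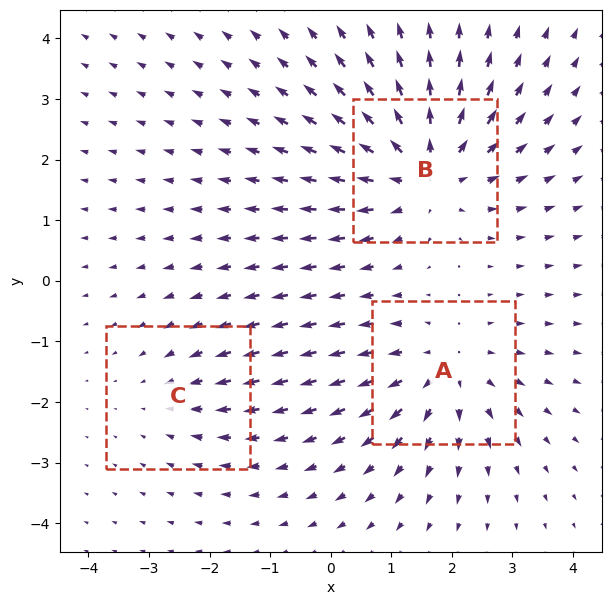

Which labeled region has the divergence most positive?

B

Divergence at each region's feature centre — A: about +3, B: about +4, C: about -2. Region B is most positive.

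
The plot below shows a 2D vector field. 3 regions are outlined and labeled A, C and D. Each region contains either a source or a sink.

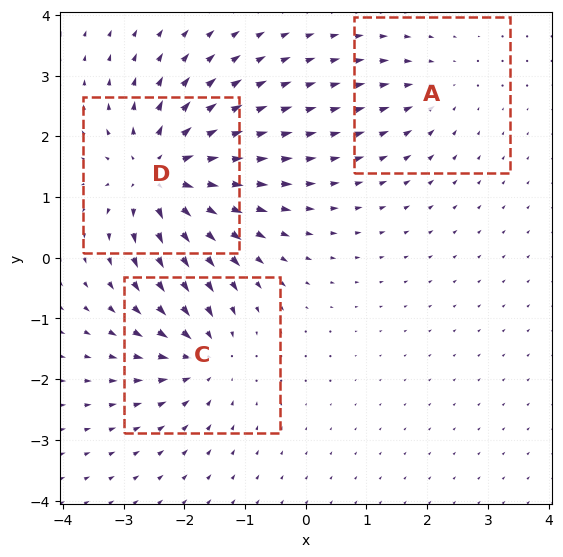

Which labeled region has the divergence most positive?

Divergence at each region's feature centre — A: about -2, C: about -4, D: about +6. Region D is most positive.

D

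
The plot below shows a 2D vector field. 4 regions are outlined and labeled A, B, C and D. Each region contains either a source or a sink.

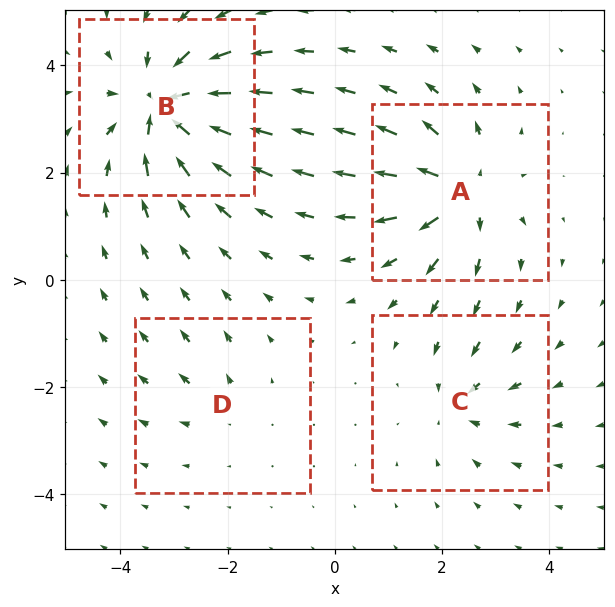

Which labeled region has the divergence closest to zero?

D

Divergence at each region's feature centre — A: about +6, B: about -8, C: about -4, D: about +2. Region D is closest to zero.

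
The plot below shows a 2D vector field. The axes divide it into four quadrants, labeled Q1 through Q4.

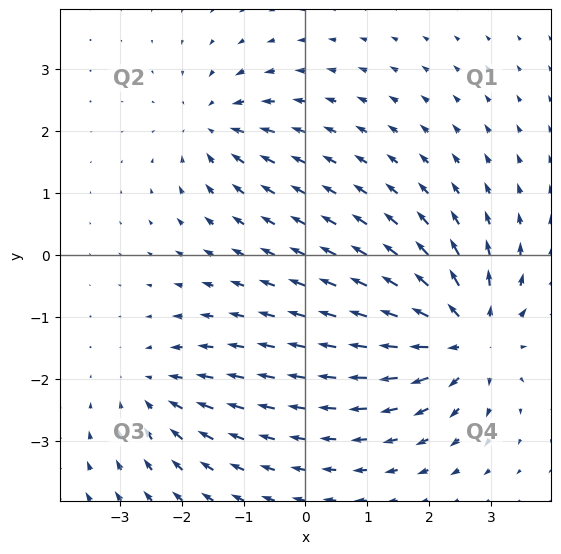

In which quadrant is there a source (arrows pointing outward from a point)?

Q4

The source sits at approximately (2.6, -1.3), which lies in quadrant Q4. The divergence there is about +6, positive as expected for a source.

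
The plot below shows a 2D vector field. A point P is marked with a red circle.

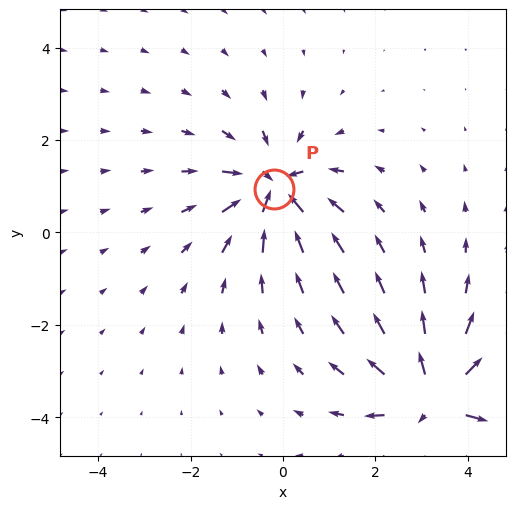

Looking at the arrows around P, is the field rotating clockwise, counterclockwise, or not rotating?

Near P at (-0.2, 0.9) the arrows show no circulation. The curl there is ≈0.

not rotating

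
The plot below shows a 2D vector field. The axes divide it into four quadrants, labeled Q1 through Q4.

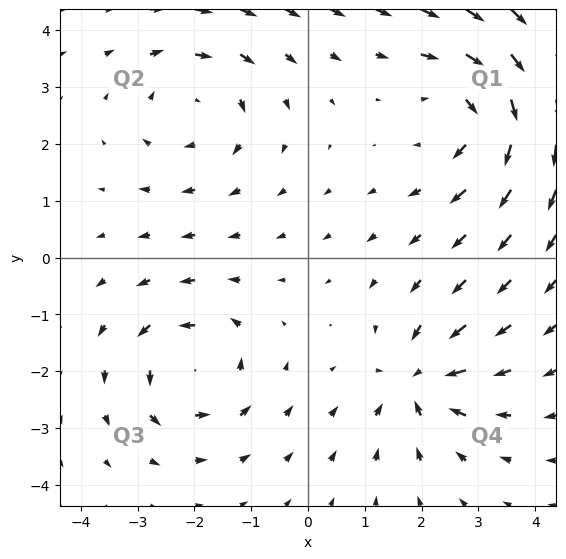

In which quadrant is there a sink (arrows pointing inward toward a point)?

Q4

The sink sits at approximately (1.9, -2.2), which lies in quadrant Q4. The divergence there is about -5, negative as expected for a sink.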